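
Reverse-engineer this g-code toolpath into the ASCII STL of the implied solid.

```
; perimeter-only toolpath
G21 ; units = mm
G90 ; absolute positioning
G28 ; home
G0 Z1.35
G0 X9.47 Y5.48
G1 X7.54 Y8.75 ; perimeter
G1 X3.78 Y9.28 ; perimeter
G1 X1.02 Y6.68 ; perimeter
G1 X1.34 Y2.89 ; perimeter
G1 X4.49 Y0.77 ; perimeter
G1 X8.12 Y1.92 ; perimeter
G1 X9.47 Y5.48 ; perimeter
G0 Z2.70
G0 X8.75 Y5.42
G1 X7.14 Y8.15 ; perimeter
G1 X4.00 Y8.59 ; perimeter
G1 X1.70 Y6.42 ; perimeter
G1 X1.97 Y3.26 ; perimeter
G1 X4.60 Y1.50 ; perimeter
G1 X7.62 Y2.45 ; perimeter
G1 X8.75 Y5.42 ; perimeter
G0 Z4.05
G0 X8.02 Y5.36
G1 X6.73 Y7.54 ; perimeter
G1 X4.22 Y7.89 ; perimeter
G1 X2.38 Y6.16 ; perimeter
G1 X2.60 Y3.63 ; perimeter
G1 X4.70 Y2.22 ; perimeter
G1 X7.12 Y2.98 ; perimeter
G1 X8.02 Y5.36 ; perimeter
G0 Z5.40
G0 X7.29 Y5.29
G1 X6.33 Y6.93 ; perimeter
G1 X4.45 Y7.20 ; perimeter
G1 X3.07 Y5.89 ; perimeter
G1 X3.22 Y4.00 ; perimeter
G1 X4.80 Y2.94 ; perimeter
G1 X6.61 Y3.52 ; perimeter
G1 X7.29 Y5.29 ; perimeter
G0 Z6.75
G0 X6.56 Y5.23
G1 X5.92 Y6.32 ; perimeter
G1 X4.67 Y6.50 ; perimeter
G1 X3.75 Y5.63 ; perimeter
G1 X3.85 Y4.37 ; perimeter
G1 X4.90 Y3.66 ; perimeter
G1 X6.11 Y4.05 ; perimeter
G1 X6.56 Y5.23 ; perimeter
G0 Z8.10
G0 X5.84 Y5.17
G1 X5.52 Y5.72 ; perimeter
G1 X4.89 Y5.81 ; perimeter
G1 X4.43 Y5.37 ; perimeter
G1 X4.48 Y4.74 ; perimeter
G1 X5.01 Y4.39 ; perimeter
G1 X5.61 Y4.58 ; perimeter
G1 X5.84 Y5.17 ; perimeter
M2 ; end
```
solid part
  facet normal 0.0000 0.0000 -1.0000
    outer loop
      vertex 3.56 9.98 0.00
      vertex 7.95 9.36 0.00
      vertex 10.20 5.54 0.00
    endloop
  endfacet
  facet normal 0.0000 0.0000 -1.0000
    outer loop
      vertex 0.34 6.94 0.00
      vertex 3.56 9.98 0.00
      vertex 10.20 5.54 0.00
    endloop
  endfacet
  facet normal 0.0000 0.0000 -1.0000
    outer loop
      vertex 0.71 2.52 0.00
      vertex 0.34 6.94 0.00
      vertex 10.20 5.54 0.00
    endloop
  endfacet
  facet normal 0.0000 0.0000 -1.0000
    outer loop
      vertex 4.39 0.05 0.00
      vertex 0.71 2.52 0.00
      vertex 10.20 5.54 0.00
    endloop
  endfacet
  facet normal 0.0000 0.0000 -1.0000
    outer loop
      vertex 8.62 1.39 0.00
      vertex 4.39 0.05 0.00
      vertex 10.20 5.54 0.00
    endloop
  endfacet
  facet normal 0.7746 0.4562 0.4380
    outer loop
      vertex 10.20 5.54 0.00
      vertex 7.95 9.36 0.00
      vertex 5.11 5.11 9.45
    endloop
  endfacet
  facet normal 0.1257 0.8901 0.4381
    outer loop
      vertex 7.95 9.36 0.00
      vertex 3.56 9.98 0.00
      vertex 5.11 5.11 9.45
    endloop
  endfacet
  facet normal -0.6171 0.6537 0.4381
    outer loop
      vertex 3.56 9.98 0.00
      vertex 0.34 6.94 0.00
      vertex 5.11 5.11 9.45
    endloop
  endfacet
  facet normal -0.8960 -0.0750 0.4377
    outer loop
      vertex 0.34 6.94 0.00
      vertex 0.71 2.52 0.00
      vertex 5.11 5.11 9.45
    endloop
  endfacet
  facet normal -0.5010 -0.7465 0.4379
    outer loop
      vertex 0.71 2.52 0.00
      vertex 4.39 0.05 0.00
      vertex 5.11 5.11 9.45
    endloop
  endfacet
  facet normal 0.2715 -0.8569 0.4382
    outer loop
      vertex 4.39 0.05 0.00
      vertex 8.62 1.39 0.00
      vertex 5.11 5.11 9.45
    endloop
  endfacet
  facet normal 0.8402 -0.3199 0.4380
    outer loop
      vertex 8.62 1.39 0.00
      vertex 10.20 5.54 0.00
      vertex 5.11 5.11 9.45
    endloop
  endfacet
endsolid part

The G0 Z moves step by Δz≈1.35 mm. The G1 loops shrink linearly with z, so the solid tapers from its base footprint up to z≈9.45. Closing with a flat bottom cap and the tapered top and triangulating gives 12 facets — a regular 7-sided pyramid, base circumscribed radius ≈ 5.11 mm, apex at z ≈ 9.45 mm.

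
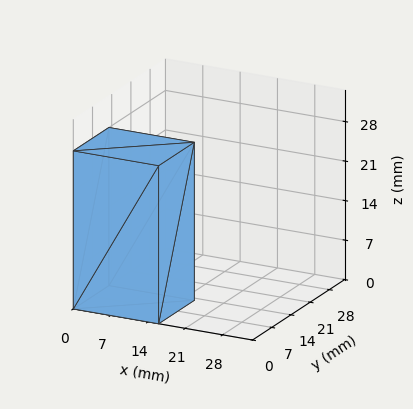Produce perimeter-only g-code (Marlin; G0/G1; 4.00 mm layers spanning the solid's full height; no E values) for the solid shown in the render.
Reading the render: the shape is a rectangular box, roughly 16 × 13 mm footprint and 28 mm tall (dimensions read to the nearest mm from the axis ticks). For the g-code, the solid's height is divided into equal slices at the stated Δz and each level perimeter traced with G1 moves after a G0 lift.

; perimeter-only toolpath
G21 ; units = mm
G90 ; absolute positioning
G28 ; home
; layer 1
G0 Z4.00
G0 X0.00 Y0.00
G1 X16.00 Y0.00
G1 X16.00 Y13.00
G1 X0.00 Y13.00
G1 X0.00 Y0.00
; layer 2
G0 Z8.00
G0 X0.00 Y0.00
G1 X16.00 Y0.00
G1 X16.00 Y13.00
G1 X0.00 Y13.00
G1 X0.00 Y0.00
; layer 3
G0 Z12.00
G0 X0.00 Y0.00
G1 X16.00 Y0.00
G1 X16.00 Y13.00
G1 X0.00 Y13.00
G1 X0.00 Y0.00
; layer 4
G0 Z16.00
G0 X0.00 Y0.00
G1 X16.00 Y0.00
G1 X16.00 Y13.00
G1 X0.00 Y13.00
G1 X0.00 Y0.00
; layer 5
G0 Z20.00
G0 X0.00 Y0.00
G1 X16.00 Y0.00
G1 X16.00 Y13.00
G1 X0.00 Y13.00
G1 X0.00 Y0.00
; layer 6
G0 Z24.00
G0 X0.00 Y0.00
G1 X16.00 Y0.00
G1 X16.00 Y13.00
G1 X0.00 Y13.00
G1 X0.00 Y0.00
; layer 7
G0 Z28.00
G0 X0.00 Y0.00
G1 X16.00 Y0.00
G1 X16.00 Y13.00
G1 X0.00 Y13.00
G1 X0.00 Y0.00
M2 ; end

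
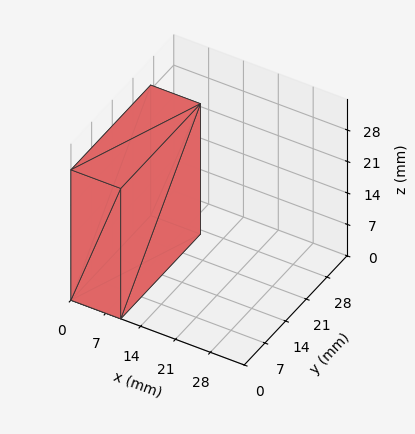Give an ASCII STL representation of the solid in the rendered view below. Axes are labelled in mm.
Reading the render: the shape is a rectangular box, roughly 10 × 27 mm footprint and 29 mm tall (dimensions read to the nearest mm from the axis ticks). For the STL, each face is triangulated and given an outward normal.

solid part
  facet normal 0.0000 0.0000 -1.0000
    outer loop
      vertex 10.0 27.0 0.0
      vertex 10.0 0.0 0.0
      vertex 0.0 0.0 0.0
    endloop
  endfacet
  facet normal 0.0000 0.0000 -1.0000
    outer loop
      vertex 0.0 27.0 0.0
      vertex 10.0 27.0 0.0
      vertex 0.0 0.0 0.0
    endloop
  endfacet
  facet normal 0.0000 0.0000 1.0000
    outer loop
      vertex 0.0 0.0 29.0
      vertex 10.0 0.0 29.0
      vertex 10.0 27.0 29.0
    endloop
  endfacet
  facet normal 0.0000 0.0000 1.0000
    outer loop
      vertex 0.0 0.0 29.0
      vertex 10.0 27.0 29.0
      vertex 0.0 27.0 29.0
    endloop
  endfacet
  facet normal 0.0000 -1.0000 0.0000
    outer loop
      vertex 0.0 0.0 0.0
      vertex 10.0 0.0 0.0
      vertex 10.0 0.0 29.0
    endloop
  endfacet
  facet normal 0.0000 -1.0000 0.0000
    outer loop
      vertex 0.0 0.0 0.0
      vertex 10.0 0.0 29.0
      vertex 0.0 0.0 29.0
    endloop
  endfacet
  facet normal 0.0000 1.0000 0.0000
    outer loop
      vertex 10.0 27.0 29.0
      vertex 10.0 27.0 0.0
      vertex 0.0 27.0 0.0
    endloop
  endfacet
  facet normal 0.0000 1.0000 0.0000
    outer loop
      vertex 0.0 27.0 29.0
      vertex 10.0 27.0 29.0
      vertex 0.0 27.0 0.0
    endloop
  endfacet
  facet normal -1.0000 0.0000 0.0000
    outer loop
      vertex 0.0 27.0 29.0
      vertex 0.0 27.0 0.0
      vertex 0.0 0.0 0.0
    endloop
  endfacet
  facet normal -1.0000 0.0000 0.0000
    outer loop
      vertex 0.0 0.0 29.0
      vertex 0.0 27.0 29.0
      vertex 0.0 0.0 0.0
    endloop
  endfacet
  facet normal 1.0000 0.0000 0.0000
    outer loop
      vertex 10.0 0.0 0.0
      vertex 10.0 27.0 0.0
      vertex 10.0 27.0 29.0
    endloop
  endfacet
  facet normal 1.0000 0.0000 0.0000
    outer loop
      vertex 10.0 0.0 0.0
      vertex 10.0 27.0 29.0
      vertex 10.0 0.0 29.0
    endloop
  endfacet
endsolid part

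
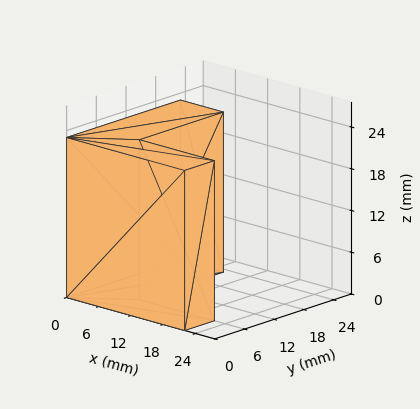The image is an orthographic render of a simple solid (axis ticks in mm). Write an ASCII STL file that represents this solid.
Reading the render: the shape is an L-shaped prism: outer 22 × 23 mm, arm thicknesses ≈ 6 mm (horizontal) and 8 mm (vertical), extruded 23 mm in z (dimensions read to the nearest mm from the axis ticks). For the STL, each face is triangulated and given an outward normal.

solid part
  facet normal 0.0000 0.0000 -1.0000
    outer loop
      vertex 22.00 6.00 0.00
      vertex 22.00 0.00 0.00
      vertex 0.00 0.00 0.00
    endloop
  endfacet
  facet normal 0.0000 0.0000 -1.0000
    outer loop
      vertex 8.00 6.00 0.00
      vertex 22.00 6.00 0.00
      vertex 0.00 0.00 0.00
    endloop
  endfacet
  facet normal 0.0000 0.0000 -1.0000
    outer loop
      vertex 8.00 23.00 0.00
      vertex 8.00 6.00 0.00
      vertex 0.00 0.00 0.00
    endloop
  endfacet
  facet normal 0.0000 0.0000 -1.0000
    outer loop
      vertex 0.00 23.00 0.00
      vertex 8.00 23.00 0.00
      vertex 0.00 0.00 0.00
    endloop
  endfacet
  facet normal 0.0000 0.0000 1.0000
    outer loop
      vertex 0.00 0.00 23.00
      vertex 22.00 0.00 23.00
      vertex 22.00 6.00 23.00
    endloop
  endfacet
  facet normal 0.0000 0.0000 1.0000
    outer loop
      vertex 0.00 0.00 23.00
      vertex 22.00 6.00 23.00
      vertex 8.00 6.00 23.00
    endloop
  endfacet
  facet normal 0.0000 0.0000 1.0000
    outer loop
      vertex 0.00 0.00 23.00
      vertex 8.00 6.00 23.00
      vertex 8.00 23.00 23.00
    endloop
  endfacet
  facet normal 0.0000 0.0000 1.0000
    outer loop
      vertex 0.00 0.00 23.00
      vertex 8.00 23.00 23.00
      vertex 0.00 23.00 23.00
    endloop
  endfacet
  facet normal 0.0000 -1.0000 0.0000
    outer loop
      vertex 0.00 0.00 0.00
      vertex 22.00 0.00 0.00
      vertex 22.00 0.00 23.00
    endloop
  endfacet
  facet normal 0.0000 -1.0000 0.0000
    outer loop
      vertex 0.00 0.00 0.00
      vertex 22.00 0.00 23.00
      vertex 0.00 0.00 23.00
    endloop
  endfacet
  facet normal 1.0000 0.0000 0.0000
    outer loop
      vertex 22.00 0.00 0.00
      vertex 22.00 6.00 0.00
      vertex 22.00 6.00 23.00
    endloop
  endfacet
  facet normal 1.0000 0.0000 0.0000
    outer loop
      vertex 22.00 0.00 0.00
      vertex 22.00 6.00 23.00
      vertex 22.00 0.00 23.00
    endloop
  endfacet
  facet normal 0.0000 1.0000 0.0000
    outer loop
      vertex 22.00 6.00 0.00
      vertex 8.00 6.00 0.00
      vertex 8.00 6.00 23.00
    endloop
  endfacet
  facet normal 0.0000 1.0000 0.0000
    outer loop
      vertex 22.00 6.00 0.00
      vertex 8.00 6.00 23.00
      vertex 22.00 6.00 23.00
    endloop
  endfacet
  facet normal 1.0000 0.0000 0.0000
    outer loop
      vertex 8.00 6.00 0.00
      vertex 8.00 23.00 0.00
      vertex 8.00 23.00 23.00
    endloop
  endfacet
  facet normal 1.0000 0.0000 0.0000
    outer loop
      vertex 8.00 6.00 0.00
      vertex 8.00 23.00 23.00
      vertex 8.00 6.00 23.00
    endloop
  endfacet
  facet normal 0.0000 1.0000 0.0000
    outer loop
      vertex 8.00 23.00 0.00
      vertex 0.00 23.00 0.00
      vertex 0.00 23.00 23.00
    endloop
  endfacet
  facet normal 0.0000 1.0000 0.0000
    outer loop
      vertex 8.00 23.00 0.00
      vertex 0.00 23.00 23.00
      vertex 8.00 23.00 23.00
    endloop
  endfacet
  facet normal -1.0000 0.0000 0.0000
    outer loop
      vertex 0.00 23.00 0.00
      vertex 0.00 0.00 0.00
      vertex 0.00 0.00 23.00
    endloop
  endfacet
  facet normal -1.0000 0.0000 0.0000
    outer loop
      vertex 0.00 23.00 0.00
      vertex 0.00 0.00 23.00
      vertex 0.00 23.00 23.00
    endloop
  endfacet
endsolid part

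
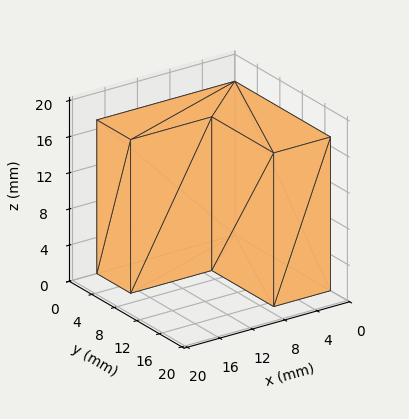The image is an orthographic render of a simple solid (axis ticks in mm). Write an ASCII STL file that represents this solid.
Reading the render: the shape is an L-shaped prism: outer 17 × 17 mm, arm thicknesses ≈ 6 mm (horizontal) and 7 mm (vertical), extruded 17 mm in z (dimensions read to the nearest mm from the axis ticks). For the STL, each face is triangulated and given an outward normal.

solid part
  facet normal 0.0000 0.0000 -1.0000
    outer loop
      vertex 17.0 6.0 0.0
      vertex 17.0 0.0 0.0
      vertex 0.0 0.0 0.0
    endloop
  endfacet
  facet normal 0.0000 0.0000 -1.0000
    outer loop
      vertex 7.0 6.0 0.0
      vertex 17.0 6.0 0.0
      vertex 0.0 0.0 0.0
    endloop
  endfacet
  facet normal 0.0000 0.0000 -1.0000
    outer loop
      vertex 7.0 17.0 0.0
      vertex 7.0 6.0 0.0
      vertex 0.0 0.0 0.0
    endloop
  endfacet
  facet normal 0.0000 0.0000 -1.0000
    outer loop
      vertex 0.0 17.0 0.0
      vertex 7.0 17.0 0.0
      vertex 0.0 0.0 0.0
    endloop
  endfacet
  facet normal 0.0000 0.0000 1.0000
    outer loop
      vertex 0.0 0.0 17.0
      vertex 17.0 0.0 17.0
      vertex 17.0 6.0 17.0
    endloop
  endfacet
  facet normal 0.0000 0.0000 1.0000
    outer loop
      vertex 0.0 0.0 17.0
      vertex 17.0 6.0 17.0
      vertex 7.0 6.0 17.0
    endloop
  endfacet
  facet normal 0.0000 0.0000 1.0000
    outer loop
      vertex 0.0 0.0 17.0
      vertex 7.0 6.0 17.0
      vertex 7.0 17.0 17.0
    endloop
  endfacet
  facet normal 0.0000 0.0000 1.0000
    outer loop
      vertex 0.0 0.0 17.0
      vertex 7.0 17.0 17.0
      vertex 0.0 17.0 17.0
    endloop
  endfacet
  facet normal 0.0000 -1.0000 0.0000
    outer loop
      vertex 0.0 0.0 0.0
      vertex 17.0 0.0 0.0
      vertex 17.0 0.0 17.0
    endloop
  endfacet
  facet normal 0.0000 -1.0000 0.0000
    outer loop
      vertex 0.0 0.0 0.0
      vertex 17.0 0.0 17.0
      vertex 0.0 0.0 17.0
    endloop
  endfacet
  facet normal 1.0000 0.0000 0.0000
    outer loop
      vertex 17.0 0.0 0.0
      vertex 17.0 6.0 0.0
      vertex 17.0 6.0 17.0
    endloop
  endfacet
  facet normal 1.0000 0.0000 0.0000
    outer loop
      vertex 17.0 0.0 0.0
      vertex 17.0 6.0 17.0
      vertex 17.0 0.0 17.0
    endloop
  endfacet
  facet normal 0.0000 1.0000 0.0000
    outer loop
      vertex 17.0 6.0 0.0
      vertex 7.0 6.0 0.0
      vertex 7.0 6.0 17.0
    endloop
  endfacet
  facet normal 0.0000 1.0000 0.0000
    outer loop
      vertex 17.0 6.0 0.0
      vertex 7.0 6.0 17.0
      vertex 17.0 6.0 17.0
    endloop
  endfacet
  facet normal 1.0000 0.0000 0.0000
    outer loop
      vertex 7.0 6.0 0.0
      vertex 7.0 17.0 0.0
      vertex 7.0 17.0 17.0
    endloop
  endfacet
  facet normal 1.0000 0.0000 0.0000
    outer loop
      vertex 7.0 6.0 0.0
      vertex 7.0 17.0 17.0
      vertex 7.0 6.0 17.0
    endloop
  endfacet
  facet normal 0.0000 1.0000 0.0000
    outer loop
      vertex 7.0 17.0 0.0
      vertex 0.0 17.0 0.0
      vertex 0.0 17.0 17.0
    endloop
  endfacet
  facet normal 0.0000 1.0000 0.0000
    outer loop
      vertex 7.0 17.0 0.0
      vertex 0.0 17.0 17.0
      vertex 7.0 17.0 17.0
    endloop
  endfacet
  facet normal -1.0000 0.0000 0.0000
    outer loop
      vertex 0.0 17.0 0.0
      vertex 0.0 0.0 0.0
      vertex 0.0 0.0 17.0
    endloop
  endfacet
  facet normal -1.0000 0.0000 0.0000
    outer loop
      vertex 0.0 17.0 0.0
      vertex 0.0 0.0 17.0
      vertex 0.0 17.0 17.0
    endloop
  endfacet
endsolid part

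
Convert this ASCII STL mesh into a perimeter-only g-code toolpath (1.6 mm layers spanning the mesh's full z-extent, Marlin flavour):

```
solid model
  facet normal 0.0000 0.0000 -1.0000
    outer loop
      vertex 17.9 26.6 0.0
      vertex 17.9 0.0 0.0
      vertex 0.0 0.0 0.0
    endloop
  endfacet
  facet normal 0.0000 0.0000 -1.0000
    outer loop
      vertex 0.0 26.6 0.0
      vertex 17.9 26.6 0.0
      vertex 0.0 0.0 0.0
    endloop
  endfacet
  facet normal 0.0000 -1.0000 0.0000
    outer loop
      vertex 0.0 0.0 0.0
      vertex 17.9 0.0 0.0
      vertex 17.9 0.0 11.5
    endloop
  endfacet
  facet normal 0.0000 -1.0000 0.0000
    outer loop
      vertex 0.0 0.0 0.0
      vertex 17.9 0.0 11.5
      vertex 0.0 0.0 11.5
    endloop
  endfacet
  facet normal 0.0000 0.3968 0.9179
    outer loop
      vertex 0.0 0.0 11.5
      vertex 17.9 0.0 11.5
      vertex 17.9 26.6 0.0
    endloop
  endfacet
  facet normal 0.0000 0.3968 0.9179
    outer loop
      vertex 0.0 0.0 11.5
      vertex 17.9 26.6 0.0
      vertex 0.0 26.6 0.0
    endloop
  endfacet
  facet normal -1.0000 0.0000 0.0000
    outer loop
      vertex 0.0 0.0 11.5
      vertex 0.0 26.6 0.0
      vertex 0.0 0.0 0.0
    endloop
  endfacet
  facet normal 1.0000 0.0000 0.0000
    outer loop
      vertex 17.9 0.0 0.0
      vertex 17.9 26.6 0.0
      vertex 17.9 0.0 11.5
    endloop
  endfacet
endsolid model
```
; perimeter-only toolpath
G21 ; units = mm
G90 ; absolute positioning
G28 ; home
; layer 1
G0 Z1.6
G0 X0.0 Y0.0
G1 X17.9 Y0.0
G1 X17.9 Y22.8
G1 X0.0 Y22.8
G1 X0.0 Y0.0
; layer 2
G0 Z3.3
G0 X0.0 Y0.0
G1 X17.9 Y0.0
G1 X17.9 Y19.0
G1 X0.0 Y19.0
G1 X0.0 Y0.0
; layer 3
G0 Z4.9
G0 X0.0 Y0.0
G1 X17.9 Y0.0
G1 X17.9 Y15.2
G1 X0.0 Y15.2
G1 X0.0 Y0.0
; layer 4
G0 Z6.6
G0 X0.0 Y0.0
G1 X17.9 Y0.0
G1 X17.9 Y11.4
G1 X0.0 Y11.4
G1 X0.0 Y0.0
; layer 5
G0 Z8.2
G0 X0.0 Y0.0
G1 X17.9 Y0.0
G1 X17.9 Y7.6
G1 X0.0 Y7.6
G1 X0.0 Y0.0
; layer 6
G0 Z9.9
G0 X0.0 Y0.0
G1 X17.9 Y0.0
G1 X17.9 Y3.8
G1 X0.0 Y3.8
G1 X0.0 Y0.0
M2 ; end

The solid is a wedge (ramp): 17.9 × 26.6 mm base, rising to 11.5 mm along the y=0 edge and sloping linearly to z=0 at y=26.6. Slicing at Δz = 1.6 mm — 7 equal slices spanning the solid's height, so layer i sits at z = i·h/7 — gives 6 non-empty perimeters. Each is a 4-segment closed polygon; G0 lifts to the layer z and rapids to the start vertex, then G1 traces the edges. The cross-section shrinks linearly with z (the slice at the apex is degenerate and omitted).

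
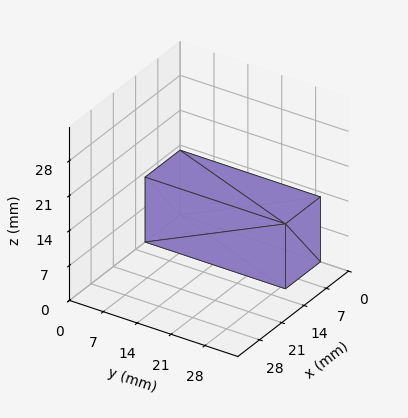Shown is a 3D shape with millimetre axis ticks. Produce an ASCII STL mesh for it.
Reading the render: the shape is a rectangular box, roughly 11 × 29 mm footprint and 13 mm tall (dimensions read to the nearest mm from the axis ticks). For the STL, each face is triangulated and given an outward normal.

solid part
  facet normal 0.0000 0.0000 -1.0000
    outer loop
      vertex 11.00 29.00 0.00
      vertex 11.00 0.00 0.00
      vertex 0.00 0.00 0.00
    endloop
  endfacet
  facet normal 0.0000 0.0000 -1.0000
    outer loop
      vertex 0.00 29.00 0.00
      vertex 11.00 29.00 0.00
      vertex 0.00 0.00 0.00
    endloop
  endfacet
  facet normal 0.0000 0.0000 1.0000
    outer loop
      vertex 0.00 0.00 13.00
      vertex 11.00 0.00 13.00
      vertex 11.00 29.00 13.00
    endloop
  endfacet
  facet normal 0.0000 0.0000 1.0000
    outer loop
      vertex 0.00 0.00 13.00
      vertex 11.00 29.00 13.00
      vertex 0.00 29.00 13.00
    endloop
  endfacet
  facet normal 0.0000 -1.0000 0.0000
    outer loop
      vertex 0.00 0.00 0.00
      vertex 11.00 0.00 0.00
      vertex 11.00 0.00 13.00
    endloop
  endfacet
  facet normal 0.0000 -1.0000 0.0000
    outer loop
      vertex 0.00 0.00 0.00
      vertex 11.00 0.00 13.00
      vertex 0.00 0.00 13.00
    endloop
  endfacet
  facet normal 0.0000 1.0000 0.0000
    outer loop
      vertex 11.00 29.00 13.00
      vertex 11.00 29.00 0.00
      vertex 0.00 29.00 0.00
    endloop
  endfacet
  facet normal 0.0000 1.0000 0.0000
    outer loop
      vertex 0.00 29.00 13.00
      vertex 11.00 29.00 13.00
      vertex 0.00 29.00 0.00
    endloop
  endfacet
  facet normal -1.0000 0.0000 0.0000
    outer loop
      vertex 0.00 29.00 13.00
      vertex 0.00 29.00 0.00
      vertex 0.00 0.00 0.00
    endloop
  endfacet
  facet normal -1.0000 0.0000 0.0000
    outer loop
      vertex 0.00 0.00 13.00
      vertex 0.00 29.00 13.00
      vertex 0.00 0.00 0.00
    endloop
  endfacet
  facet normal 1.0000 0.0000 0.0000
    outer loop
      vertex 11.00 0.00 0.00
      vertex 11.00 29.00 0.00
      vertex 11.00 29.00 13.00
    endloop
  endfacet
  facet normal 1.0000 0.0000 0.0000
    outer loop
      vertex 11.00 0.00 0.00
      vertex 11.00 29.00 13.00
      vertex 11.00 0.00 13.00
    endloop
  endfacet
endsolid part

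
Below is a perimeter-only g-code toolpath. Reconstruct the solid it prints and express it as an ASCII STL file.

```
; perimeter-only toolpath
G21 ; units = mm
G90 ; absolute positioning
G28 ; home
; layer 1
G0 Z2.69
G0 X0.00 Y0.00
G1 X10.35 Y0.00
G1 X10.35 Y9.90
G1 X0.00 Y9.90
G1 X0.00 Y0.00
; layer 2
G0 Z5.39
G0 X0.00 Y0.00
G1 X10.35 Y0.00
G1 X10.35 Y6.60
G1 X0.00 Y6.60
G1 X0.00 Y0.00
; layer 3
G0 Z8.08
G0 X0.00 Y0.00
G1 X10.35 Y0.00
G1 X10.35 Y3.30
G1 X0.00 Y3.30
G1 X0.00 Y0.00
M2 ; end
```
solid part
  facet normal 0.0000 0.0000 -1.0000
    outer loop
      vertex 10.35 13.20 0.00
      vertex 10.35 0.00 0.00
      vertex 0.00 0.00 0.00
    endloop
  endfacet
  facet normal 0.0000 0.0000 -1.0000
    outer loop
      vertex 0.00 13.20 0.00
      vertex 10.35 13.20 0.00
      vertex 0.00 0.00 0.00
    endloop
  endfacet
  facet normal 0.0000 -1.0000 0.0000
    outer loop
      vertex 0.00 0.00 0.00
      vertex 10.35 0.00 0.00
      vertex 10.35 0.00 10.78
    endloop
  endfacet
  facet normal 0.0000 -1.0000 0.0000
    outer loop
      vertex 0.00 0.00 0.00
      vertex 10.35 0.00 10.78
      vertex 0.00 0.00 10.78
    endloop
  endfacet
  facet normal 0.0000 0.6325 0.7745
    outer loop
      vertex 0.00 0.00 10.78
      vertex 10.35 0.00 10.78
      vertex 10.35 13.20 0.00
    endloop
  endfacet
  facet normal 0.0000 0.6325 0.7745
    outer loop
      vertex 0.00 0.00 10.78
      vertex 10.35 13.20 0.00
      vertex 0.00 13.20 0.00
    endloop
  endfacet
  facet normal -1.0000 0.0000 0.0000
    outer loop
      vertex 0.00 0.00 10.78
      vertex 0.00 13.20 0.00
      vertex 0.00 0.00 0.00
    endloop
  endfacet
  facet normal 1.0000 0.0000 0.0000
    outer loop
      vertex 10.35 0.00 0.00
      vertex 10.35 13.20 0.00
      vertex 10.35 0.00 10.78
    endloop
  endfacet
endsolid part

The G0 Z moves step by Δz≈2.69 mm. The G1 loops shrink linearly with z, so the solid tapers from its base footprint up to z≈10.8. Closing with a flat bottom cap and the tapered top and triangulating gives 8 facets — a wedge (ramp): 10.3 × 13.2 mm base, rising to 10.8 mm along the y=0 edge and sloping linearly to z=0 at y=13.2.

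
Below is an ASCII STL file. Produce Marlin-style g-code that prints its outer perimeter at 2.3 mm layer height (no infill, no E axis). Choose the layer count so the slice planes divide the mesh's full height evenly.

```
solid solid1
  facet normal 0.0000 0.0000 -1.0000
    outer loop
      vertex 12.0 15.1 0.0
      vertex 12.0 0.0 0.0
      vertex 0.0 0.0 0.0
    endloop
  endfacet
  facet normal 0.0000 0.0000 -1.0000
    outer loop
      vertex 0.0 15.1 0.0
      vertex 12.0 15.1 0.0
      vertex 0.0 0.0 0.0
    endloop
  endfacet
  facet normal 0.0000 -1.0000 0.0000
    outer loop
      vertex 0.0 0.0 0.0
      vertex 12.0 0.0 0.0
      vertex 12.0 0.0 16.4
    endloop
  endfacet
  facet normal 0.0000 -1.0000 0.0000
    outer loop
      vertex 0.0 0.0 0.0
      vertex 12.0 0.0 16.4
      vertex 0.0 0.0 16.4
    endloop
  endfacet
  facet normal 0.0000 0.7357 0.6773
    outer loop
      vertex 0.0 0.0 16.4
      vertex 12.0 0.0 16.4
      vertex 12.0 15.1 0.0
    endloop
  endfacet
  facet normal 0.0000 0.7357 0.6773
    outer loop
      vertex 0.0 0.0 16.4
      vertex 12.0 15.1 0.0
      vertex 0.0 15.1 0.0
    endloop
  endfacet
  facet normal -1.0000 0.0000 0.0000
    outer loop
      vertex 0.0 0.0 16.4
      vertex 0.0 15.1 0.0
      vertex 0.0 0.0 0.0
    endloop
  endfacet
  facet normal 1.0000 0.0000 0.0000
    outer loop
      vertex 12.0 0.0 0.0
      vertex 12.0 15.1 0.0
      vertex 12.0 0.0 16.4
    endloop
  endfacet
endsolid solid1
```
; perimeter-only toolpath
G21 ; units = mm
G90 ; absolute positioning
G28 ; home
; layer 1
G0 Z2.3
G0 X0.0 Y0.0
G1 X12.0 Y0.0
G1 X12.0 Y12.9
G1 X0.0 Y12.9
G1 X0.0 Y0.0
; layer 2
G0 Z4.7
G0 X0.0 Y0.0
G1 X12.0 Y0.0
G1 X12.0 Y10.8
G1 X0.0 Y10.8
G1 X0.0 Y0.0
; layer 3
G0 Z7.0
G0 X0.0 Y0.0
G1 X12.0 Y0.0
G1 X12.0 Y8.6
G1 X0.0 Y8.6
G1 X0.0 Y0.0
; layer 4
G0 Z9.4
G0 X0.0 Y0.0
G1 X12.0 Y0.0
G1 X12.0 Y6.5
G1 X0.0 Y6.5
G1 X0.0 Y0.0
; layer 5
G0 Z11.7
G0 X0.0 Y0.0
G1 X12.0 Y0.0
G1 X12.0 Y4.3
G1 X0.0 Y4.3
G1 X0.0 Y0.0
; layer 6
G0 Z14.1
G0 X0.0 Y0.0
G1 X12.0 Y0.0
G1 X12.0 Y2.2
G1 X0.0 Y2.2
G1 X0.0 Y0.0
M2 ; end

The solid is a wedge (ramp): 12 × 15.1 mm base, rising to 16.4 mm along the y=0 edge and sloping linearly to z=0 at y=15.1. Slicing at Δz = 2.3 mm — 7 equal slices spanning the solid's height, so layer i sits at z = i·h/7 — gives 6 non-empty perimeters. Each is a 4-segment closed polygon; G0 lifts to the layer z and rapids to the start vertex, then G1 traces the edges. The cross-section shrinks linearly with z (the slice at the apex is degenerate and omitted).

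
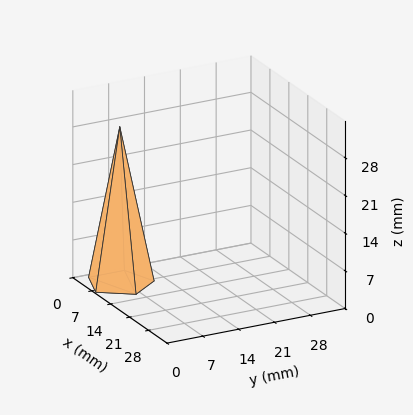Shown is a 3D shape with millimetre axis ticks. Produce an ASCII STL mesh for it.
Reading the render: the shape is a regular 5-sided pyramid, base circumscribed radius ≈ 6 mm, apex at z ≈ 29 mm (dimensions read to the nearest mm from the axis ticks). For the STL, each face is triangulated and given an outward normal.

solid part
  facet normal 0.0000 0.0000 -1.0000
    outer loop
      vertex 1.1 9.5 0.0
      vertex 7.9 11.7 0.0
      vertex 12.0 6.0 0.0
    endloop
  endfacet
  facet normal 0.0000 0.0000 -1.0000
    outer loop
      vertex 1.1 2.5 0.0
      vertex 1.1 9.5 0.0
      vertex 12.0 6.0 0.0
    endloop
  endfacet
  facet normal 0.0000 0.0000 -1.0000
    outer loop
      vertex 7.9 0.3 0.0
      vertex 1.1 2.5 0.0
      vertex 12.0 6.0 0.0
    endloop
  endfacet
  facet normal 0.8006 0.5759 0.1656
    outer loop
      vertex 12.0 6.0 0.0
      vertex 7.9 11.7 0.0
      vertex 6.0 6.0 29.0
    endloop
  endfacet
  facet normal -0.3036 0.9385 0.1646
    outer loop
      vertex 7.9 11.7 0.0
      vertex 1.1 9.5 0.0
      vertex 6.0 6.0 29.0
    endloop
  endfacet
  facet normal -0.9860 0.0000 0.1666
    outer loop
      vertex 1.1 9.5 0.0
      vertex 1.1 2.5 0.0
      vertex 6.0 6.0 29.0
    endloop
  endfacet
  facet normal -0.3036 -0.9385 0.1646
    outer loop
      vertex 1.1 2.5 0.0
      vertex 7.9 0.3 0.0
      vertex 6.0 6.0 29.0
    endloop
  endfacet
  facet normal 0.8006 -0.5759 0.1656
    outer loop
      vertex 7.9 0.3 0.0
      vertex 12.0 6.0 0.0
      vertex 6.0 6.0 29.0
    endloop
  endfacet
endsolid part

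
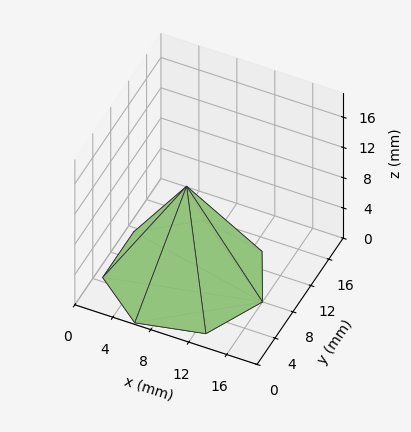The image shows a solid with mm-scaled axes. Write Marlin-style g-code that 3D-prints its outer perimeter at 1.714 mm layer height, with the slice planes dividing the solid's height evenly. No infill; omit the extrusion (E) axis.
Reading the render: the shape is a regular 7-sided pyramid, base circumscribed radius ≈ 8 mm, apex at z ≈ 12 mm (dimensions read to the nearest mm from the axis ticks). For the g-code, the solid's height is divided into equal slices at the stated Δz and each level perimeter traced with G1 moves after a G0 lift.

; perimeter-only toolpath
G21 ; units = mm
G90 ; absolute positioning
G28 ; home
; layer 1
G0 Z1.714
G0 X14.857 Y8.000
G1 X12.275 Y13.361
G1 X6.474 Y14.685
G1 X1.822 Y10.975
G1 X1.822 Y5.025
G1 X6.474 Y1.315
G1 X12.275 Y2.639
G1 X14.857 Y8.000
; layer 2
G0 Z3.429
G0 X13.714 Y8.000
G1 X11.563 Y12.468
G1 X6.729 Y13.571
G1 X2.851 Y10.479
G1 X2.851 Y5.521
G1 X6.729 Y2.429
G1 X11.563 Y3.532
G1 X13.714 Y8.000
; layer 3
G0 Z5.143
G0 X12.571 Y8.000
G1 X10.850 Y11.574
G1 X6.983 Y12.457
G1 X3.881 Y9.983
G1 X3.881 Y6.017
G1 X6.983 Y3.543
G1 X10.850 Y4.426
G1 X12.571 Y8.000
; layer 4
G0 Z6.857
G0 X11.429 Y8.000
G1 X10.138 Y10.681
G1 X7.237 Y11.342
G1 X4.911 Y9.488
G1 X4.911 Y6.512
G1 X7.237 Y4.658
G1 X10.138 Y5.319
G1 X11.429 Y8.000
; layer 5
G0 Z8.571
G0 X10.286 Y8.000
G1 X9.425 Y9.787
G1 X7.491 Y10.228
G1 X5.941 Y8.992
G1 X5.941 Y7.008
G1 X7.491 Y5.772
G1 X9.425 Y6.213
G1 X10.286 Y8.000
; layer 6
G0 Z10.286
G0 X9.143 Y8.000
G1 X8.713 Y8.894
G1 X7.746 Y9.114
G1 X6.970 Y8.496
G1 X6.970 Y7.504
G1 X7.746 Y6.886
G1 X8.713 Y7.106
G1 X9.143 Y8.000
M2 ; end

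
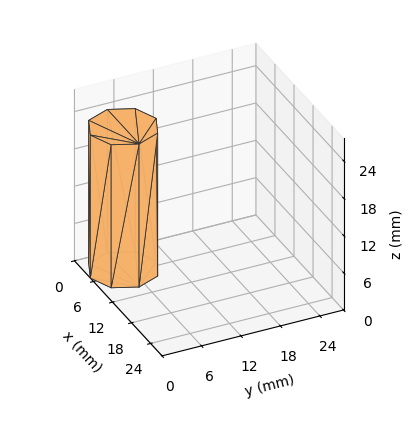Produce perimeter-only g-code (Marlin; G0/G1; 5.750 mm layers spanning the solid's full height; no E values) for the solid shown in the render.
Reading the render: the shape is a regular 8-sided prism (a cylinder approximated with 8 flat sides), circumscribed radius ≈ 5 mm, height ≈ 23 mm (dimensions read to the nearest mm from the axis ticks). For the g-code, the solid's height is divided into equal slices at the stated Δz and each level perimeter traced with G1 moves after a G0 lift.

; perimeter-only toolpath
G21 ; units = mm
G90 ; absolute positioning
G28 ; home
; layer 1
G0 Z5.750
G0 X10.000 Y5.000
G1 X8.536 Y8.536
G1 X5.000 Y10.000
G1 X1.464 Y8.536
G1 X0.000 Y5.000
G1 X1.464 Y1.464
G1 X5.000 Y0.000
G1 X8.536 Y1.464
G1 X10.000 Y5.000
; layer 2
G0 Z11.500
G0 X10.000 Y5.000
G1 X8.536 Y8.536
G1 X5.000 Y10.000
G1 X1.464 Y8.536
G1 X0.000 Y5.000
G1 X1.464 Y1.464
G1 X5.000 Y0.000
G1 X8.536 Y1.464
G1 X10.000 Y5.000
; layer 3
G0 Z17.250
G0 X10.000 Y5.000
G1 X8.536 Y8.536
G1 X5.000 Y10.000
G1 X1.464 Y8.536
G1 X0.000 Y5.000
G1 X1.464 Y1.464
G1 X5.000 Y0.000
G1 X8.536 Y1.464
G1 X10.000 Y5.000
; layer 4
G0 Z23.000
G0 X10.000 Y5.000
G1 X8.536 Y8.536
G1 X5.000 Y10.000
G1 X1.464 Y8.536
G1 X0.000 Y5.000
G1 X1.464 Y1.464
G1 X5.000 Y0.000
G1 X8.536 Y1.464
G1 X10.000 Y5.000
M2 ; end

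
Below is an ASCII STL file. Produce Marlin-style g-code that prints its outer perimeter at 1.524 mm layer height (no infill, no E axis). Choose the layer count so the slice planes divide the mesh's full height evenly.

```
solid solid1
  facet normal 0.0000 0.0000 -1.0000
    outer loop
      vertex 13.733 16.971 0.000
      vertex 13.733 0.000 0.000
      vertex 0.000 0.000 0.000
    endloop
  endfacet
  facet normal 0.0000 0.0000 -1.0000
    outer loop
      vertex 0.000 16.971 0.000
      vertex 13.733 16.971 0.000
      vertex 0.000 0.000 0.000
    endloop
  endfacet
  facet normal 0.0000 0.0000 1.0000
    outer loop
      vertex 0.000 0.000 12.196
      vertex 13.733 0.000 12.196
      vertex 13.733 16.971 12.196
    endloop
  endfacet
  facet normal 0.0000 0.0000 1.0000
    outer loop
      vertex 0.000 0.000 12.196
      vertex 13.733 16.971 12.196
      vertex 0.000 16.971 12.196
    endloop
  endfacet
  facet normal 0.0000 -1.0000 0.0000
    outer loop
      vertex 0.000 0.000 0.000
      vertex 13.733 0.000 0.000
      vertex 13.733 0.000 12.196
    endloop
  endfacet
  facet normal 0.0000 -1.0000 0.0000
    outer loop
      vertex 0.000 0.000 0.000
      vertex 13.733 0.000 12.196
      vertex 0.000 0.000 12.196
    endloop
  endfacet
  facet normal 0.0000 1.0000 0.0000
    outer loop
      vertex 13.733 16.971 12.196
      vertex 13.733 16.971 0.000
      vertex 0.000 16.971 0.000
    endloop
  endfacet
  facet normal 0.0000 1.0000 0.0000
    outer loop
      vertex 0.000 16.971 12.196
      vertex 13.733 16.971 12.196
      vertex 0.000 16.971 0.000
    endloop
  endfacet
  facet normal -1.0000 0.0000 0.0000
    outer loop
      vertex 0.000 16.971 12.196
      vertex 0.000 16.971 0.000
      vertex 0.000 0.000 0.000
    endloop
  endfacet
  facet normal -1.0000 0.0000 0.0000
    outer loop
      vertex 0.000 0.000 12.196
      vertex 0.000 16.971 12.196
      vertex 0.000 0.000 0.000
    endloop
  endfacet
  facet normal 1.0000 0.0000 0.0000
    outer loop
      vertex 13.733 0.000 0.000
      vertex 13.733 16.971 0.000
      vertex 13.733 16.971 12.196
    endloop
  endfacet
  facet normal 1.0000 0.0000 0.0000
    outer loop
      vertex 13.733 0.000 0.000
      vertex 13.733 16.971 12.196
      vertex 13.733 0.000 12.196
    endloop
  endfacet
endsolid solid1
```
; perimeter-only toolpath
G21 ; units = mm
G90 ; absolute positioning
G28 ; home
; layer 1
G0 Z1.524
G0 X0.000 Y0.000
G1 X13.733 Y0.000
G1 X13.733 Y16.971
G1 X0.000 Y16.971
G1 X0.000 Y0.000
; layer 2
G0 Z3.049
G0 X0.000 Y0.000
G1 X13.733 Y0.000
G1 X13.733 Y16.971
G1 X0.000 Y16.971
G1 X0.000 Y0.000
; layer 3
G0 Z4.574
G0 X0.000 Y0.000
G1 X13.733 Y0.000
G1 X13.733 Y16.971
G1 X0.000 Y16.971
G1 X0.000 Y0.000
; layer 4
G0 Z6.098
G0 X0.000 Y0.000
G1 X13.733 Y0.000
G1 X13.733 Y16.971
G1 X0.000 Y16.971
G1 X0.000 Y0.000
; layer 5
G0 Z7.622
G0 X0.000 Y0.000
G1 X13.733 Y0.000
G1 X13.733 Y16.971
G1 X0.000 Y16.971
G1 X0.000 Y0.000
; layer 6
G0 Z9.147
G0 X0.000 Y0.000
G1 X13.733 Y0.000
G1 X13.733 Y16.971
G1 X0.000 Y16.971
G1 X0.000 Y0.000
; layer 7
G0 Z10.671
G0 X0.000 Y0.000
G1 X13.733 Y0.000
G1 X13.733 Y16.971
G1 X0.000 Y16.971
G1 X0.000 Y0.000
; layer 8
G0 Z12.196
G0 X0.000 Y0.000
G1 X13.733 Y0.000
G1 X13.733 Y16.971
G1 X0.000 Y16.971
G1 X0.000 Y0.000
M2 ; end

The solid is a rectangular box, roughly 13.7 × 17 mm footprint and 12.2 mm tall. Slicing at Δz = 1.524 mm — 8 equal slices spanning the solid's height, so layer i sits at z = i·h/8 — gives 8 non-empty perimeters. Each is a 4-segment closed polygon; G0 lifts to the layer z and rapids to the start vertex, then G1 traces the edges.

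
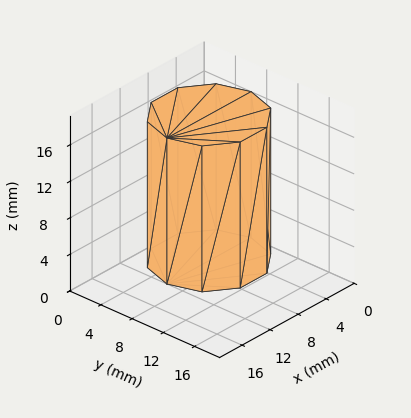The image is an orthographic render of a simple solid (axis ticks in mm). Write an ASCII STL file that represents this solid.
Reading the render: the shape is a regular 10-sided prism (a cylinder approximated with 10 flat sides), circumscribed radius ≈ 6 mm, height ≈ 16 mm (dimensions read to the nearest mm from the axis ticks). For the STL, each face is triangulated and given an outward normal.

solid part
  facet normal 0.0000 0.0000 -1.0000
    outer loop
      vertex 7.9 11.7 0.0
      vertex 10.9 9.5 0.0
      vertex 12.0 6.0 0.0
    endloop
  endfacet
  facet normal 0.0000 0.0000 -1.0000
    outer loop
      vertex 4.1 11.7 0.0
      vertex 7.9 11.7 0.0
      vertex 12.0 6.0 0.0
    endloop
  endfacet
  facet normal 0.0000 0.0000 -1.0000
    outer loop
      vertex 1.1 9.5 0.0
      vertex 4.1 11.7 0.0
      vertex 12.0 6.0 0.0
    endloop
  endfacet
  facet normal 0.0000 0.0000 -1.0000
    outer loop
      vertex 0.0 6.0 0.0
      vertex 1.1 9.5 0.0
      vertex 12.0 6.0 0.0
    endloop
  endfacet
  facet normal 0.0000 0.0000 -1.0000
    outer loop
      vertex 1.1 2.5 0.0
      vertex 0.0 6.0 0.0
      vertex 12.0 6.0 0.0
    endloop
  endfacet
  facet normal 0.0000 0.0000 -1.0000
    outer loop
      vertex 4.1 0.3 0.0
      vertex 1.1 2.5 0.0
      vertex 12.0 6.0 0.0
    endloop
  endfacet
  facet normal 0.0000 0.0000 -1.0000
    outer loop
      vertex 7.9 0.3 0.0
      vertex 4.1 0.3 0.0
      vertex 12.0 6.0 0.0
    endloop
  endfacet
  facet normal 0.0000 0.0000 -1.0000
    outer loop
      vertex 10.9 2.5 0.0
      vertex 7.9 0.3 0.0
      vertex 12.0 6.0 0.0
    endloop
  endfacet
  facet normal 0.0000 0.0000 1.0000
    outer loop
      vertex 12.0 6.0 16.0
      vertex 10.9 9.5 16.0
      vertex 7.9 11.7 16.0
    endloop
  endfacet
  facet normal 0.0000 0.0000 1.0000
    outer loop
      vertex 12.0 6.0 16.0
      vertex 7.9 11.7 16.0
      vertex 4.1 11.7 16.0
    endloop
  endfacet
  facet normal 0.0000 0.0000 1.0000
    outer loop
      vertex 12.0 6.0 16.0
      vertex 4.1 11.7 16.0
      vertex 1.1 9.5 16.0
    endloop
  endfacet
  facet normal 0.0000 0.0000 1.0000
    outer loop
      vertex 12.0 6.0 16.0
      vertex 1.1 9.5 16.0
      vertex 0.0 6.0 16.0
    endloop
  endfacet
  facet normal 0.0000 0.0000 1.0000
    outer loop
      vertex 12.0 6.0 16.0
      vertex 0.0 6.0 16.0
      vertex 1.1 2.5 16.0
    endloop
  endfacet
  facet normal 0.0000 0.0000 1.0000
    outer loop
      vertex 12.0 6.0 16.0
      vertex 1.1 2.5 16.0
      vertex 4.1 0.3 16.0
    endloop
  endfacet
  facet normal 0.0000 0.0000 1.0000
    outer loop
      vertex 12.0 6.0 16.0
      vertex 4.1 0.3 16.0
      vertex 7.9 0.3 16.0
    endloop
  endfacet
  facet normal 0.0000 0.0000 1.0000
    outer loop
      vertex 12.0 6.0 16.0
      vertex 7.9 0.3 16.0
      vertex 10.9 2.5 16.0
    endloop
  endfacet
  facet normal 0.9540 0.2998 0.0000
    outer loop
      vertex 12.0 6.0 0.0
      vertex 10.9 9.5 0.0
      vertex 10.9 9.5 16.0
    endloop
  endfacet
  facet normal 0.9540 0.2998 0.0000
    outer loop
      vertex 12.0 6.0 0.0
      vertex 10.9 9.5 16.0
      vertex 12.0 6.0 16.0
    endloop
  endfacet
  facet normal 0.5914 0.8064 0.0000
    outer loop
      vertex 10.9 9.5 0.0
      vertex 7.9 11.7 0.0
      vertex 7.9 11.7 16.0
    endloop
  endfacet
  facet normal 0.5914 0.8064 0.0000
    outer loop
      vertex 10.9 9.5 0.0
      vertex 7.9 11.7 16.0
      vertex 10.9 9.5 16.0
    endloop
  endfacet
  facet normal 0.0000 1.0000 0.0000
    outer loop
      vertex 7.9 11.7 0.0
      vertex 4.1 11.7 0.0
      vertex 4.1 11.7 16.0
    endloop
  endfacet
  facet normal 0.0000 1.0000 0.0000
    outer loop
      vertex 7.9 11.7 0.0
      vertex 4.1 11.7 16.0
      vertex 7.9 11.7 16.0
    endloop
  endfacet
  facet normal -0.5914 0.8064 0.0000
    outer loop
      vertex 4.1 11.7 0.0
      vertex 1.1 9.5 0.0
      vertex 1.1 9.5 16.0
    endloop
  endfacet
  facet normal -0.5914 0.8064 0.0000
    outer loop
      vertex 4.1 11.7 0.0
      vertex 1.1 9.5 16.0
      vertex 4.1 11.7 16.0
    endloop
  endfacet
  facet normal -0.9540 0.2998 0.0000
    outer loop
      vertex 1.1 9.5 0.0
      vertex 0.0 6.0 0.0
      vertex 0.0 6.0 16.0
    endloop
  endfacet
  facet normal -0.9540 0.2998 0.0000
    outer loop
      vertex 1.1 9.5 0.0
      vertex 0.0 6.0 16.0
      vertex 1.1 9.5 16.0
    endloop
  endfacet
  facet normal -0.9540 -0.2998 0.0000
    outer loop
      vertex 0.0 6.0 0.0
      vertex 1.1 2.5 0.0
      vertex 1.1 2.5 16.0
    endloop
  endfacet
  facet normal -0.9540 -0.2998 0.0000
    outer loop
      vertex 0.0 6.0 0.0
      vertex 1.1 2.5 16.0
      vertex 0.0 6.0 16.0
    endloop
  endfacet
  facet normal -0.5914 -0.8064 0.0000
    outer loop
      vertex 1.1 2.5 0.0
      vertex 4.1 0.3 0.0
      vertex 4.1 0.3 16.0
    endloop
  endfacet
  facet normal -0.5914 -0.8064 0.0000
    outer loop
      vertex 1.1 2.5 0.0
      vertex 4.1 0.3 16.0
      vertex 1.1 2.5 16.0
    endloop
  endfacet
  facet normal 0.0000 -1.0000 0.0000
    outer loop
      vertex 4.1 0.3 0.0
      vertex 7.9 0.3 0.0
      vertex 7.9 0.3 16.0
    endloop
  endfacet
  facet normal 0.0000 -1.0000 0.0000
    outer loop
      vertex 4.1 0.3 0.0
      vertex 7.9 0.3 16.0
      vertex 4.1 0.3 16.0
    endloop
  endfacet
  facet normal 0.5914 -0.8064 0.0000
    outer loop
      vertex 7.9 0.3 0.0
      vertex 10.9 2.5 0.0
      vertex 10.9 2.5 16.0
    endloop
  endfacet
  facet normal 0.5914 -0.8064 0.0000
    outer loop
      vertex 7.9 0.3 0.0
      vertex 10.9 2.5 16.0
      vertex 7.9 0.3 16.0
    endloop
  endfacet
  facet normal 0.9540 -0.2998 0.0000
    outer loop
      vertex 10.9 2.5 0.0
      vertex 12.0 6.0 0.0
      vertex 12.0 6.0 16.0
    endloop
  endfacet
  facet normal 0.9540 -0.2998 0.0000
    outer loop
      vertex 10.9 2.5 0.0
      vertex 12.0 6.0 16.0
      vertex 10.9 2.5 16.0
    endloop
  endfacet
endsolid part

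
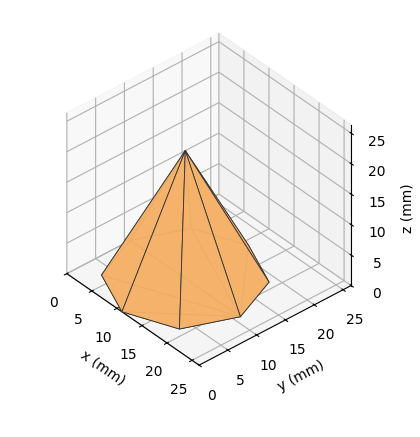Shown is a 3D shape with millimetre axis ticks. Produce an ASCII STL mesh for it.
Reading the render: the shape is a regular 8-sided pyramid, base circumscribed radius ≈ 11 mm, apex at z ≈ 21 mm (dimensions read to the nearest mm from the axis ticks). For the STL, each face is triangulated and given an outward normal.

solid part
  facet normal 0.0000 0.0000 -1.0000
    outer loop
      vertex 11.000 22.000 0.000
      vertex 18.778 18.778 0.000
      vertex 22.000 11.000 0.000
    endloop
  endfacet
  facet normal 0.0000 0.0000 -1.0000
    outer loop
      vertex 3.222 18.778 0.000
      vertex 11.000 22.000 0.000
      vertex 22.000 11.000 0.000
    endloop
  endfacet
  facet normal 0.0000 0.0000 -1.0000
    outer loop
      vertex 0.000 11.000 0.000
      vertex 3.222 18.778 0.000
      vertex 22.000 11.000 0.000
    endloop
  endfacet
  facet normal 0.0000 0.0000 -1.0000
    outer loop
      vertex 3.222 3.222 0.000
      vertex 0.000 11.000 0.000
      vertex 22.000 11.000 0.000
    endloop
  endfacet
  facet normal 0.0000 0.0000 -1.0000
    outer loop
      vertex 11.000 0.000 0.000
      vertex 3.222 3.222 0.000
      vertex 22.000 11.000 0.000
    endloop
  endfacet
  facet normal 0.0000 0.0000 -1.0000
    outer loop
      vertex 18.778 3.222 0.000
      vertex 11.000 0.000 0.000
      vertex 22.000 11.000 0.000
    endloop
  endfacet
  facet normal 0.8316 0.3445 0.4356
    outer loop
      vertex 22.000 11.000 0.000
      vertex 18.778 18.778 0.000
      vertex 11.000 11.000 21.000
    endloop
  endfacet
  facet normal 0.3445 0.8316 0.4356
    outer loop
      vertex 18.778 18.778 0.000
      vertex 11.000 22.000 0.000
      vertex 11.000 11.000 21.000
    endloop
  endfacet
  facet normal -0.3445 0.8316 0.4356
    outer loop
      vertex 11.000 22.000 0.000
      vertex 3.222 18.778 0.000
      vertex 11.000 11.000 21.000
    endloop
  endfacet
  facet normal -0.8316 0.3445 0.4356
    outer loop
      vertex 3.222 18.778 0.000
      vertex 0.000 11.000 0.000
      vertex 11.000 11.000 21.000
    endloop
  endfacet
  facet normal -0.8316 -0.3445 0.4356
    outer loop
      vertex 0.000 11.000 0.000
      vertex 3.222 3.222 0.000
      vertex 11.000 11.000 21.000
    endloop
  endfacet
  facet normal -0.3445 -0.8316 0.4356
    outer loop
      vertex 3.222 3.222 0.000
      vertex 11.000 0.000 0.000
      vertex 11.000 11.000 21.000
    endloop
  endfacet
  facet normal 0.3445 -0.8316 0.4356
    outer loop
      vertex 11.000 0.000 0.000
      vertex 18.778 3.222 0.000
      vertex 11.000 11.000 21.000
    endloop
  endfacet
  facet normal 0.8316 -0.3445 0.4356
    outer loop
      vertex 18.778 3.222 0.000
      vertex 22.000 11.000 0.000
      vertex 11.000 11.000 21.000
    endloop
  endfacet
endsolid part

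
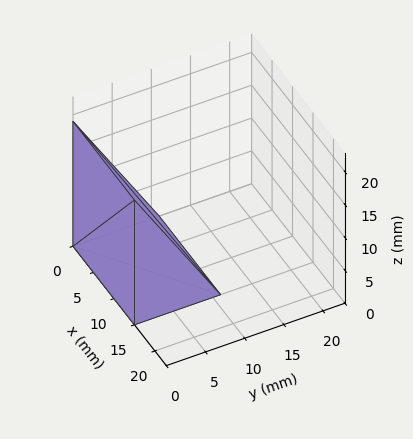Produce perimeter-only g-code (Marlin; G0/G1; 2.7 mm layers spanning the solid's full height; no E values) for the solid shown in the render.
Reading the render: the shape is a wedge (ramp): 15 × 11 mm base, rising to 19 mm along the y=0 edge and sloping linearly to z=0 at y=11 (dimensions read to the nearest mm from the axis ticks). For the g-code, the solid's height is divided into equal slices at the stated Δz and each level perimeter traced with G1 moves after a G0 lift.

; perimeter-only toolpath
G21 ; units = mm
G90 ; absolute positioning
G28 ; home
; layer 1
G0 Z2.7
G0 X0.0 Y0.0
G1 X15.0 Y0.0
G1 X15.0 Y9.4
G1 X0.0 Y9.4
G1 X0.0 Y0.0
; layer 2
G0 Z5.4
G0 X0.0 Y0.0
G1 X15.0 Y0.0
G1 X15.0 Y7.9
G1 X0.0 Y7.9
G1 X0.0 Y0.0
; layer 3
G0 Z8.1
G0 X0.0 Y0.0
G1 X15.0 Y0.0
G1 X15.0 Y6.3
G1 X0.0 Y6.3
G1 X0.0 Y0.0
; layer 4
G0 Z10.9
G0 X0.0 Y0.0
G1 X15.0 Y0.0
G1 X15.0 Y4.7
G1 X0.0 Y4.7
G1 X0.0 Y0.0
; layer 5
G0 Z13.6
G0 X0.0 Y0.0
G1 X15.0 Y0.0
G1 X15.0 Y3.1
G1 X0.0 Y3.1
G1 X0.0 Y0.0
; layer 6
G0 Z16.3
G0 X0.0 Y0.0
G1 X15.0 Y0.0
G1 X15.0 Y1.6
G1 X0.0 Y1.6
G1 X0.0 Y0.0
M2 ; end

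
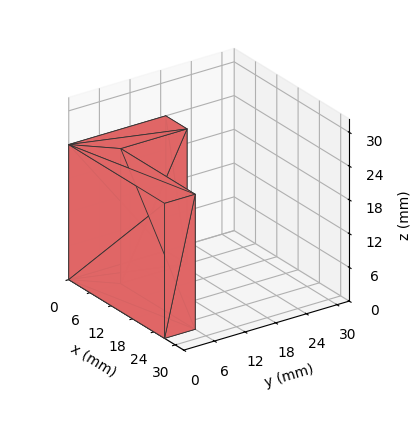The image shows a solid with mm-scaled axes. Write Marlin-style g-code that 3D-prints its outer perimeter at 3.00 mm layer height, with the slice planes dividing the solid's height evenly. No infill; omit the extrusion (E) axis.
Reading the render: the shape is an L-shaped prism: outer 27 × 19 mm, arm thicknesses ≈ 6 mm (horizontal) and 6 mm (vertical), extruded 24 mm in z (dimensions read to the nearest mm from the axis ticks). For the g-code, the solid's height is divided into equal slices at the stated Δz and each level perimeter traced with G1 moves after a G0 lift.

; perimeter-only toolpath
G21 ; units = mm
G90 ; absolute positioning
G28 ; home
; layer 1
G0 Z3.00
G0 X0.00 Y0.00
G1 X27.00 Y0.00
G1 X27.00 Y6.00
G1 X6.00 Y6.00
G1 X6.00 Y19.00
G1 X0.00 Y19.00
G1 X0.00 Y0.00
; layer 2
G0 Z6.00
G0 X0.00 Y0.00
G1 X27.00 Y0.00
G1 X27.00 Y6.00
G1 X6.00 Y6.00
G1 X6.00 Y19.00
G1 X0.00 Y19.00
G1 X0.00 Y0.00
; layer 3
G0 Z9.00
G0 X0.00 Y0.00
G1 X27.00 Y0.00
G1 X27.00 Y6.00
G1 X6.00 Y6.00
G1 X6.00 Y19.00
G1 X0.00 Y19.00
G1 X0.00 Y0.00
; layer 4
G0 Z12.00
G0 X0.00 Y0.00
G1 X27.00 Y0.00
G1 X27.00 Y6.00
G1 X6.00 Y6.00
G1 X6.00 Y19.00
G1 X0.00 Y19.00
G1 X0.00 Y0.00
; layer 5
G0 Z15.00
G0 X0.00 Y0.00
G1 X27.00 Y0.00
G1 X27.00 Y6.00
G1 X6.00 Y6.00
G1 X6.00 Y19.00
G1 X0.00 Y19.00
G1 X0.00 Y0.00
; layer 6
G0 Z18.00
G0 X0.00 Y0.00
G1 X27.00 Y0.00
G1 X27.00 Y6.00
G1 X6.00 Y6.00
G1 X6.00 Y19.00
G1 X0.00 Y19.00
G1 X0.00 Y0.00
; layer 7
G0 Z21.00
G0 X0.00 Y0.00
G1 X27.00 Y0.00
G1 X27.00 Y6.00
G1 X6.00 Y6.00
G1 X6.00 Y19.00
G1 X0.00 Y19.00
G1 X0.00 Y0.00
; layer 8
G0 Z24.00
G0 X0.00 Y0.00
G1 X27.00 Y0.00
G1 X27.00 Y6.00
G1 X6.00 Y6.00
G1 X6.00 Y19.00
G1 X0.00 Y19.00
G1 X0.00 Y0.00
M2 ; end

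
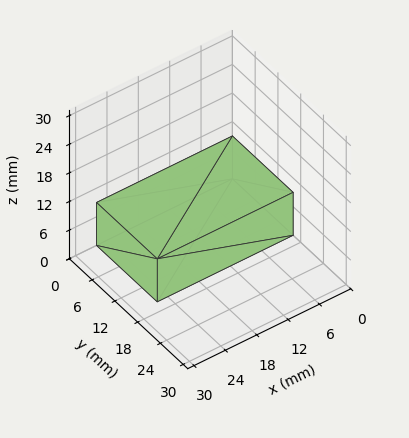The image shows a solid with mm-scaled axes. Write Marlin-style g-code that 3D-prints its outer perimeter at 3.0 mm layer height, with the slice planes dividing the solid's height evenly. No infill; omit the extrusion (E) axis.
Reading the render: the shape is a rectangular box, roughly 26 × 16 mm footprint and 9 mm tall (dimensions read to the nearest mm from the axis ticks). For the g-code, the solid's height is divided into equal slices at the stated Δz and each level perimeter traced with G1 moves after a G0 lift.

; perimeter-only toolpath
G21 ; units = mm
G90 ; absolute positioning
G28 ; home
; layer 1
G0 Z3.0
G0 X0.0 Y0.0
G1 X26.0 Y0.0
G1 X26.0 Y16.0
G1 X0.0 Y16.0
G1 X0.0 Y0.0
; layer 2
G0 Z6.0
G0 X0.0 Y0.0
G1 X26.0 Y0.0
G1 X26.0 Y16.0
G1 X0.0 Y16.0
G1 X0.0 Y0.0
; layer 3
G0 Z9.0
G0 X0.0 Y0.0
G1 X26.0 Y0.0
G1 X26.0 Y16.0
G1 X0.0 Y16.0
G1 X0.0 Y0.0
M2 ; end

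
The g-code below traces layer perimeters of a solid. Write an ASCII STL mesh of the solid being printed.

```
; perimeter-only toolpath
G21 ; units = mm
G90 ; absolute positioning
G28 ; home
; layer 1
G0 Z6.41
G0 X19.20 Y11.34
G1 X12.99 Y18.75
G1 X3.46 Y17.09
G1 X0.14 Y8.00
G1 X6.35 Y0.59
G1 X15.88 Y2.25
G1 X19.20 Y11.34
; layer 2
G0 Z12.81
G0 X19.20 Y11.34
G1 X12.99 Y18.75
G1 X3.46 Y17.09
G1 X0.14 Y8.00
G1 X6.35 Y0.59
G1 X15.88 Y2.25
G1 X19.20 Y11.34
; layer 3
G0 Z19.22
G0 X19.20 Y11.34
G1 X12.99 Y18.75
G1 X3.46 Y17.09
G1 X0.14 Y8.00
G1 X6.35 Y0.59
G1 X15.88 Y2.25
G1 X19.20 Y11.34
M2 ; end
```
solid part
  facet normal 0.0000 0.0000 -1.0000
    outer loop
      vertex 3.46 17.09 0.00
      vertex 12.99 18.75 0.00
      vertex 19.20 11.34 0.00
    endloop
  endfacet
  facet normal 0.0000 0.0000 -1.0000
    outer loop
      vertex 0.14 8.00 0.00
      vertex 3.46 17.09 0.00
      vertex 19.20 11.34 0.00
    endloop
  endfacet
  facet normal 0.0000 0.0000 -1.0000
    outer loop
      vertex 6.35 0.59 0.00
      vertex 0.14 8.00 0.00
      vertex 19.20 11.34 0.00
    endloop
  endfacet
  facet normal 0.0000 0.0000 -1.0000
    outer loop
      vertex 15.88 2.25 0.00
      vertex 6.35 0.59 0.00
      vertex 19.20 11.34 0.00
    endloop
  endfacet
  facet normal 0.0000 0.0000 1.0000
    outer loop
      vertex 19.20 11.34 19.22
      vertex 12.99 18.75 19.22
      vertex 3.46 17.09 19.22
    endloop
  endfacet
  facet normal 0.0000 0.0000 1.0000
    outer loop
      vertex 19.20 11.34 19.22
      vertex 3.46 17.09 19.22
      vertex 0.14 8.00 19.22
    endloop
  endfacet
  facet normal 0.0000 0.0000 1.0000
    outer loop
      vertex 19.20 11.34 19.22
      vertex 0.14 8.00 19.22
      vertex 6.35 0.59 19.22
    endloop
  endfacet
  facet normal 0.0000 0.0000 1.0000
    outer loop
      vertex 19.20 11.34 19.22
      vertex 6.35 0.59 19.22
      vertex 15.88 2.25 19.22
    endloop
  endfacet
  facet normal 0.7664 0.6423 0.0000
    outer loop
      vertex 19.20 11.34 0.00
      vertex 12.99 18.75 0.00
      vertex 12.99 18.75 19.22
    endloop
  endfacet
  facet normal 0.7664 0.6423 0.0000
    outer loop
      vertex 19.20 11.34 0.00
      vertex 12.99 18.75 19.22
      vertex 19.20 11.34 19.22
    endloop
  endfacet
  facet normal -0.1716 0.9852 0.0000
    outer loop
      vertex 12.99 18.75 0.00
      vertex 3.46 17.09 0.00
      vertex 3.46 17.09 19.22
    endloop
  endfacet
  facet normal -0.1716 0.9852 0.0000
    outer loop
      vertex 12.99 18.75 0.00
      vertex 3.46 17.09 19.22
      vertex 12.99 18.75 19.22
    endloop
  endfacet
  facet normal -0.9393 0.3431 0.0000
    outer loop
      vertex 3.46 17.09 0.00
      vertex 0.14 8.00 0.00
      vertex 0.14 8.00 19.22
    endloop
  endfacet
  facet normal -0.9393 0.3431 0.0000
    outer loop
      vertex 3.46 17.09 0.00
      vertex 0.14 8.00 19.22
      vertex 3.46 17.09 19.22
    endloop
  endfacet
  facet normal -0.7664 -0.6423 0.0000
    outer loop
      vertex 0.14 8.00 0.00
      vertex 6.35 0.59 0.00
      vertex 6.35 0.59 19.22
    endloop
  endfacet
  facet normal -0.7664 -0.6423 0.0000
    outer loop
      vertex 0.14 8.00 0.00
      vertex 6.35 0.59 19.22
      vertex 0.14 8.00 19.22
    endloop
  endfacet
  facet normal 0.1716 -0.9852 0.0000
    outer loop
      vertex 6.35 0.59 0.00
      vertex 15.88 2.25 0.00
      vertex 15.88 2.25 19.22
    endloop
  endfacet
  facet normal 0.1716 -0.9852 0.0000
    outer loop
      vertex 6.35 0.59 0.00
      vertex 15.88 2.25 19.22
      vertex 6.35 0.59 19.22
    endloop
  endfacet
  facet normal 0.9393 -0.3431 0.0000
    outer loop
      vertex 15.88 2.25 0.00
      vertex 19.20 11.34 0.00
      vertex 19.20 11.34 19.22
    endloop
  endfacet
  facet normal 0.9393 -0.3431 0.0000
    outer loop
      vertex 15.88 2.25 0.00
      vertex 19.20 11.34 19.22
      vertex 15.88 2.25 19.22
    endloop
  endfacet
endsolid part

The G0 Z moves step by Δz≈6.41 mm. Every layer's G1 loop is the same polygon, so the solid is a straight extrusion of it from z=0 to z≈19.2. Closing with flat bottom and top caps and triangulating gives 20 facets — a regular 6-sided prism (a cylinder approximated with 6 flat sides), circumscribed radius ≈ 9.67 mm, height ≈ 19.2 mm.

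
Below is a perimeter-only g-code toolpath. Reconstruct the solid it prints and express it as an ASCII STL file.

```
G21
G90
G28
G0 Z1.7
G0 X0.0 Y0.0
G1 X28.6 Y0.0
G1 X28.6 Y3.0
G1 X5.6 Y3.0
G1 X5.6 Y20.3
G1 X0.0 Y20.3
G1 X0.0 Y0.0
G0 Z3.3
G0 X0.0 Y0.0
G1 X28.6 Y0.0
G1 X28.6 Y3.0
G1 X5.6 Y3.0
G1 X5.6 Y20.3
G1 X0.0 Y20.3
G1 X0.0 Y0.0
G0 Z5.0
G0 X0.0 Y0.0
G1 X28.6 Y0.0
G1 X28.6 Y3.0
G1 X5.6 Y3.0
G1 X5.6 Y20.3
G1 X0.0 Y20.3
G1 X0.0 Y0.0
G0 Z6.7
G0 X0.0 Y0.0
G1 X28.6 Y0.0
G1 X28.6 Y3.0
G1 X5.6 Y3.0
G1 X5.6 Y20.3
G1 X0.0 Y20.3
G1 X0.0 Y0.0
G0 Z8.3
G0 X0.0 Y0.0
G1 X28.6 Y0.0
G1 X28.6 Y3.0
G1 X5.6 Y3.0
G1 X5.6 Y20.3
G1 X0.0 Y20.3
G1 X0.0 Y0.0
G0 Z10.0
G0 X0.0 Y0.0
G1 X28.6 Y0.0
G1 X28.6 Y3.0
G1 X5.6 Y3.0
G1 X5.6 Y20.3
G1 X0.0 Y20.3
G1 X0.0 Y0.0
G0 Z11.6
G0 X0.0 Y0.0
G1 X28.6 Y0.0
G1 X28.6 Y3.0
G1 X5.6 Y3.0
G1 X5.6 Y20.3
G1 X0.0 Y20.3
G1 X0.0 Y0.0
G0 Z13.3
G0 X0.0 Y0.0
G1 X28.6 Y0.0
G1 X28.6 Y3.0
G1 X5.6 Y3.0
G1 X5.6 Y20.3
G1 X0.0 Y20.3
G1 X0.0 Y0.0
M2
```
solid part
  facet normal 0.0000 0.0000 -1.0000
    outer loop
      vertex 28.6 3.0 0.0
      vertex 28.6 0.0 0.0
      vertex 0.0 0.0 0.0
    endloop
  endfacet
  facet normal 0.0000 0.0000 -1.0000
    outer loop
      vertex 5.6 3.0 0.0
      vertex 28.6 3.0 0.0
      vertex 0.0 0.0 0.0
    endloop
  endfacet
  facet normal 0.0000 0.0000 -1.0000
    outer loop
      vertex 5.6 20.3 0.0
      vertex 5.6 3.0 0.0
      vertex 0.0 0.0 0.0
    endloop
  endfacet
  facet normal 0.0000 0.0000 -1.0000
    outer loop
      vertex 0.0 20.3 0.0
      vertex 5.6 20.3 0.0
      vertex 0.0 0.0 0.0
    endloop
  endfacet
  facet normal 0.0000 0.0000 1.0000
    outer loop
      vertex 0.0 0.0 13.3
      vertex 28.6 0.0 13.3
      vertex 28.6 3.0 13.3
    endloop
  endfacet
  facet normal 0.0000 0.0000 1.0000
    outer loop
      vertex 0.0 0.0 13.3
      vertex 28.6 3.0 13.3
      vertex 5.6 3.0 13.3
    endloop
  endfacet
  facet normal 0.0000 0.0000 1.0000
    outer loop
      vertex 0.0 0.0 13.3
      vertex 5.6 3.0 13.3
      vertex 5.6 20.3 13.3
    endloop
  endfacet
  facet normal 0.0000 0.0000 1.0000
    outer loop
      vertex 0.0 0.0 13.3
      vertex 5.6 20.3 13.3
      vertex 0.0 20.3 13.3
    endloop
  endfacet
  facet normal 0.0000 -1.0000 0.0000
    outer loop
      vertex 0.0 0.0 0.0
      vertex 28.6 0.0 0.0
      vertex 28.6 0.0 13.3
    endloop
  endfacet
  facet normal 0.0000 -1.0000 0.0000
    outer loop
      vertex 0.0 0.0 0.0
      vertex 28.6 0.0 13.3
      vertex 0.0 0.0 13.3
    endloop
  endfacet
  facet normal 1.0000 0.0000 0.0000
    outer loop
      vertex 28.6 0.0 0.0
      vertex 28.6 3.0 0.0
      vertex 28.6 3.0 13.3
    endloop
  endfacet
  facet normal 1.0000 0.0000 0.0000
    outer loop
      vertex 28.6 0.0 0.0
      vertex 28.6 3.0 13.3
      vertex 28.6 0.0 13.3
    endloop
  endfacet
  facet normal 0.0000 1.0000 0.0000
    outer loop
      vertex 28.6 3.0 0.0
      vertex 5.6 3.0 0.0
      vertex 5.6 3.0 13.3
    endloop
  endfacet
  facet normal 0.0000 1.0000 0.0000
    outer loop
      vertex 28.6 3.0 0.0
      vertex 5.6 3.0 13.3
      vertex 28.6 3.0 13.3
    endloop
  endfacet
  facet normal 1.0000 0.0000 0.0000
    outer loop
      vertex 5.6 3.0 0.0
      vertex 5.6 20.3 0.0
      vertex 5.6 20.3 13.3
    endloop
  endfacet
  facet normal 1.0000 0.0000 0.0000
    outer loop
      vertex 5.6 3.0 0.0
      vertex 5.6 20.3 13.3
      vertex 5.6 3.0 13.3
    endloop
  endfacet
  facet normal 0.0000 1.0000 0.0000
    outer loop
      vertex 5.6 20.3 0.0
      vertex 0.0 20.3 0.0
      vertex 0.0 20.3 13.3
    endloop
  endfacet
  facet normal 0.0000 1.0000 0.0000
    outer loop
      vertex 5.6 20.3 0.0
      vertex 0.0 20.3 13.3
      vertex 5.6 20.3 13.3
    endloop
  endfacet
  facet normal -1.0000 0.0000 0.0000
    outer loop
      vertex 0.0 20.3 0.0
      vertex 0.0 0.0 0.0
      vertex 0.0 0.0 13.3
    endloop
  endfacet
  facet normal -1.0000 0.0000 0.0000
    outer loop
      vertex 0.0 20.3 0.0
      vertex 0.0 0.0 13.3
      vertex 0.0 20.3 13.3
    endloop
  endfacet
endsolid part

The G0 Z moves step by Δz≈1.7 mm. Every layer's G1 loop is the same polygon, so the solid is a straight extrusion of it from z=0 to z≈13.3. Closing with flat bottom and top caps and triangulating gives 20 facets — an L-shaped prism: outer 28.6 × 20.3 mm, arm thicknesses ≈ 3 mm (horizontal) and 5.6 mm (vertical), extruded 13.3 mm in z.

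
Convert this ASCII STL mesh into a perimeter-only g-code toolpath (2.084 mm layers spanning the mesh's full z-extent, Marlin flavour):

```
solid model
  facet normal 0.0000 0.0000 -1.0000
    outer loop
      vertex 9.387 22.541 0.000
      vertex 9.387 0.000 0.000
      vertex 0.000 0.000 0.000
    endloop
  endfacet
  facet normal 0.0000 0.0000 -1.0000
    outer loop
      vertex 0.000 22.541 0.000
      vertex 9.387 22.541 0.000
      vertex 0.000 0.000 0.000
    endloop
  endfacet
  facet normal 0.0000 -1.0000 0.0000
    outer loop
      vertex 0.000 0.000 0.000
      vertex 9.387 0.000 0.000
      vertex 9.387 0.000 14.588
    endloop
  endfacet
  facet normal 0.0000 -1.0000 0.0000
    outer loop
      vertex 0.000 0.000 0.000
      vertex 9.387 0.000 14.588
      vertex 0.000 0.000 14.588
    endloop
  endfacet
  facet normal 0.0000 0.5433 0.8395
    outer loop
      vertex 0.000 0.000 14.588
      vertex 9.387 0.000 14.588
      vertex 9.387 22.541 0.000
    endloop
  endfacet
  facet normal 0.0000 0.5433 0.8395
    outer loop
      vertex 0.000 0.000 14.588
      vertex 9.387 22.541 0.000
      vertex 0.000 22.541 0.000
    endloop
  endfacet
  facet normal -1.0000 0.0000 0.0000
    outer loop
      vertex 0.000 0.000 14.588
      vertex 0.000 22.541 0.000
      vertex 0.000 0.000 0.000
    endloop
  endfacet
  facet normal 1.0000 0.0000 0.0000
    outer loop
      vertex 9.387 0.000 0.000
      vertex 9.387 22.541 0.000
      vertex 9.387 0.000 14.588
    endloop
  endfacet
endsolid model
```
; perimeter-only toolpath
G21 ; units = mm
G90 ; absolute positioning
G28 ; home
; layer 1
G0 Z2.084
G0 X0.000 Y0.000
G1 X9.387 Y0.000
G1 X9.387 Y19.321
G1 X0.000 Y19.321
G1 X0.000 Y0.000
; layer 2
G0 Z4.168
G0 X0.000 Y0.000
G1 X9.387 Y0.000
G1 X9.387 Y16.101
G1 X0.000 Y16.101
G1 X0.000 Y0.000
; layer 3
G0 Z6.252
G0 X0.000 Y0.000
G1 X9.387 Y0.000
G1 X9.387 Y12.881
G1 X0.000 Y12.881
G1 X0.000 Y0.000
; layer 4
G0 Z8.336
G0 X0.000 Y0.000
G1 X9.387 Y0.000
G1 X9.387 Y9.660
G1 X0.000 Y9.660
G1 X0.000 Y0.000
; layer 5
G0 Z10.420
G0 X0.000 Y0.000
G1 X9.387 Y0.000
G1 X9.387 Y6.440
G1 X0.000 Y6.440
G1 X0.000 Y0.000
; layer 6
G0 Z12.504
G0 X0.000 Y0.000
G1 X9.387 Y0.000
G1 X9.387 Y3.220
G1 X0.000 Y3.220
G1 X0.000 Y0.000
M2 ; end

The solid is a wedge (ramp): 9.39 × 22.5 mm base, rising to 14.6 mm along the y=0 edge and sloping linearly to z=0 at y=22.5. Slicing at Δz = 2.084 mm — 7 equal slices spanning the solid's height, so layer i sits at z = i·h/7 — gives 6 non-empty perimeters. Each is a 4-segment closed polygon; G0 lifts to the layer z and rapids to the start vertex, then G1 traces the edges. The cross-section shrinks linearly with z (the slice at the apex is degenerate and omitted).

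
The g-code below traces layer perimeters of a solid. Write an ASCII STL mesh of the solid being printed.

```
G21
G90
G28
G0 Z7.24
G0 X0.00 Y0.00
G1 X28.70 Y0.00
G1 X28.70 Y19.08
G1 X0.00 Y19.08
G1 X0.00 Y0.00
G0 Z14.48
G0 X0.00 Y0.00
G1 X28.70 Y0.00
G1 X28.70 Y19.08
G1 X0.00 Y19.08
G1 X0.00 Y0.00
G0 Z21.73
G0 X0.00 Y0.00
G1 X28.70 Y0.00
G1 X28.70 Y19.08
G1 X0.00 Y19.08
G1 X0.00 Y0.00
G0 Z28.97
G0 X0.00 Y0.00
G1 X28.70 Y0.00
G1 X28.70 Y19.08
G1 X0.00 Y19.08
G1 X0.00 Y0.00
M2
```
solid part
  facet normal 0.0000 0.0000 -1.0000
    outer loop
      vertex 28.70 19.08 0.00
      vertex 28.70 0.00 0.00
      vertex 0.00 0.00 0.00
    endloop
  endfacet
  facet normal 0.0000 0.0000 -1.0000
    outer loop
      vertex 0.00 19.08 0.00
      vertex 28.70 19.08 0.00
      vertex 0.00 0.00 0.00
    endloop
  endfacet
  facet normal 0.0000 0.0000 1.0000
    outer loop
      vertex 0.00 0.00 28.97
      vertex 28.70 0.00 28.97
      vertex 28.70 19.08 28.97
    endloop
  endfacet
  facet normal 0.0000 0.0000 1.0000
    outer loop
      vertex 0.00 0.00 28.97
      vertex 28.70 19.08 28.97
      vertex 0.00 19.08 28.97
    endloop
  endfacet
  facet normal 0.0000 -1.0000 0.0000
    outer loop
      vertex 0.00 0.00 0.00
      vertex 28.70 0.00 0.00
      vertex 28.70 0.00 28.97
    endloop
  endfacet
  facet normal 0.0000 -1.0000 0.0000
    outer loop
      vertex 0.00 0.00 0.00
      vertex 28.70 0.00 28.97
      vertex 0.00 0.00 28.97
    endloop
  endfacet
  facet normal 0.0000 1.0000 0.0000
    outer loop
      vertex 28.70 19.08 28.97
      vertex 28.70 19.08 0.00
      vertex 0.00 19.08 0.00
    endloop
  endfacet
  facet normal 0.0000 1.0000 0.0000
    outer loop
      vertex 0.00 19.08 28.97
      vertex 28.70 19.08 28.97
      vertex 0.00 19.08 0.00
    endloop
  endfacet
  facet normal -1.0000 0.0000 0.0000
    outer loop
      vertex 0.00 19.08 28.97
      vertex 0.00 19.08 0.00
      vertex 0.00 0.00 0.00
    endloop
  endfacet
  facet normal -1.0000 0.0000 0.0000
    outer loop
      vertex 0.00 0.00 28.97
      vertex 0.00 19.08 28.97
      vertex 0.00 0.00 0.00
    endloop
  endfacet
  facet normal 1.0000 0.0000 0.0000
    outer loop
      vertex 28.70 0.00 0.00
      vertex 28.70 19.08 0.00
      vertex 28.70 19.08 28.97
    endloop
  endfacet
  facet normal 1.0000 0.0000 0.0000
    outer loop
      vertex 28.70 0.00 0.00
      vertex 28.70 19.08 28.97
      vertex 28.70 0.00 28.97
    endloop
  endfacet
endsolid part

The G0 Z moves step by Δz≈7.24 mm. Every layer's G1 loop is the same polygon, so the solid is a straight extrusion of it from z=0 to z≈29. Closing with flat bottom and top caps and triangulating gives 12 facets — a rectangular box, roughly 28.7 × 19.1 mm footprint and 29 mm tall.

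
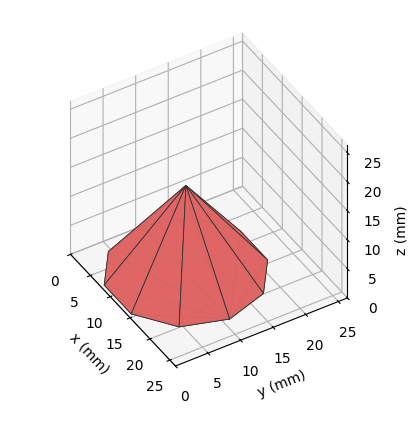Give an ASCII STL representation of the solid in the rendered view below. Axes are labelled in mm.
Reading the render: the shape is a regular 10-sided pyramid, base circumscribed radius ≈ 11 mm, apex at z ≈ 15 mm (dimensions read to the nearest mm from the axis ticks). For the STL, each face is triangulated and given an outward normal.

solid part
  facet normal 0.0000 0.0000 -1.0000
    outer loop
      vertex 14.40 21.46 0.00
      vertex 19.90 17.47 0.00
      vertex 22.00 11.00 0.00
    endloop
  endfacet
  facet normal 0.0000 0.0000 -1.0000
    outer loop
      vertex 7.60 21.46 0.00
      vertex 14.40 21.46 0.00
      vertex 22.00 11.00 0.00
    endloop
  endfacet
  facet normal 0.0000 0.0000 -1.0000
    outer loop
      vertex 2.10 17.47 0.00
      vertex 7.60 21.46 0.00
      vertex 22.00 11.00 0.00
    endloop
  endfacet
  facet normal 0.0000 0.0000 -1.0000
    outer loop
      vertex 0.00 11.00 0.00
      vertex 2.10 17.47 0.00
      vertex 22.00 11.00 0.00
    endloop
  endfacet
  facet normal 0.0000 0.0000 -1.0000
    outer loop
      vertex 2.10 4.53 0.00
      vertex 0.00 11.00 0.00
      vertex 22.00 11.00 0.00
    endloop
  endfacet
  facet normal 0.0000 0.0000 -1.0000
    outer loop
      vertex 7.60 0.54 0.00
      vertex 2.10 4.53 0.00
      vertex 22.00 11.00 0.00
    endloop
  endfacet
  facet normal 0.0000 0.0000 -1.0000
    outer loop
      vertex 14.40 0.54 0.00
      vertex 7.60 0.54 0.00
      vertex 22.00 11.00 0.00
    endloop
  endfacet
  facet normal 0.0000 0.0000 -1.0000
    outer loop
      vertex 19.90 4.53 0.00
      vertex 14.40 0.54 0.00
      vertex 22.00 11.00 0.00
    endloop
  endfacet
  facet normal 0.7801 0.2532 0.5721
    outer loop
      vertex 22.00 11.00 0.00
      vertex 19.90 17.47 0.00
      vertex 11.00 11.00 15.00
    endloop
  endfacet
  facet normal 0.4816 0.6639 0.5721
    outer loop
      vertex 19.90 17.47 0.00
      vertex 14.40 21.46 0.00
      vertex 11.00 11.00 15.00
    endloop
  endfacet
  facet normal 0.0000 0.8203 0.5720
    outer loop
      vertex 14.40 21.46 0.00
      vertex 7.60 21.46 0.00
      vertex 11.00 11.00 15.00
    endloop
  endfacet
  facet normal -0.4816 0.6639 0.5721
    outer loop
      vertex 7.60 21.46 0.00
      vertex 2.10 17.47 0.00
      vertex 11.00 11.00 15.00
    endloop
  endfacet
  facet normal -0.7801 0.2532 0.5721
    outer loop
      vertex 2.10 17.47 0.00
      vertex 0.00 11.00 0.00
      vertex 11.00 11.00 15.00
    endloop
  endfacet
  facet normal -0.7801 -0.2532 0.5721
    outer loop
      vertex 0.00 11.00 0.00
      vertex 2.10 4.53 0.00
      vertex 11.00 11.00 15.00
    endloop
  endfacet
  facet normal -0.4816 -0.6639 0.5721
    outer loop
      vertex 2.10 4.53 0.00
      vertex 7.60 0.54 0.00
      vertex 11.00 11.00 15.00
    endloop
  endfacet
  facet normal 0.0000 -0.8203 0.5720
    outer loop
      vertex 7.60 0.54 0.00
      vertex 14.40 0.54 0.00
      vertex 11.00 11.00 15.00
    endloop
  endfacet
  facet normal 0.4816 -0.6639 0.5721
    outer loop
      vertex 14.40 0.54 0.00
      vertex 19.90 4.53 0.00
      vertex 11.00 11.00 15.00
    endloop
  endfacet
  facet normal 0.7801 -0.2532 0.5721
    outer loop
      vertex 19.90 4.53 0.00
      vertex 22.00 11.00 0.00
      vertex 11.00 11.00 15.00
    endloop
  endfacet
endsolid part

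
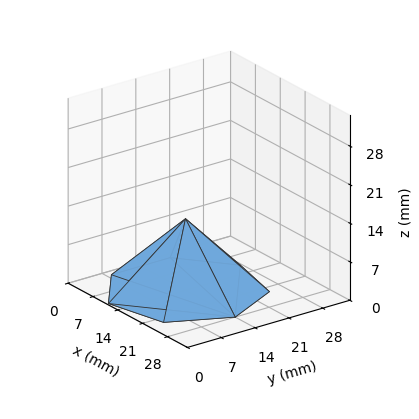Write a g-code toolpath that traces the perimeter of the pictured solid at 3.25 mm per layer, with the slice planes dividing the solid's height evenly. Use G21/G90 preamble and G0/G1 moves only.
Reading the render: the shape is a regular 7-sided pyramid, base circumscribed radius ≈ 14 mm, apex at z ≈ 13 mm (dimensions read to the nearest mm from the axis ticks). For the g-code, the solid's height is divided into equal slices at the stated Δz and each level perimeter traced with G1 moves after a G0 lift.

; perimeter-only toolpath
G21 ; units = mm
G90 ; absolute positioning
G28 ; home
; layer 1
G0 Z3.25
G0 X24.50 Y14.00
G1 X20.55 Y22.21
G1 X11.66 Y24.24
G1 X4.54 Y18.55
G1 X4.54 Y9.45
G1 X11.66 Y3.76
G1 X20.55 Y5.79
G1 X24.50 Y14.00
; layer 2
G0 Z6.50
G0 X21.00 Y14.00
G1 X18.37 Y19.48
G1 X12.44 Y20.82
G1 X7.70 Y17.04
G1 X7.70 Y10.96
G1 X12.44 Y7.17
G1 X18.37 Y8.53
G1 X21.00 Y14.00
; layer 3
G0 Z9.75
G0 X17.50 Y14.00
G1 X16.18 Y16.74
G1 X13.22 Y17.41
G1 X10.85 Y15.52
G1 X10.85 Y12.48
G1 X13.22 Y10.59
G1 X16.18 Y11.26
G1 X17.50 Y14.00
M2 ; end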